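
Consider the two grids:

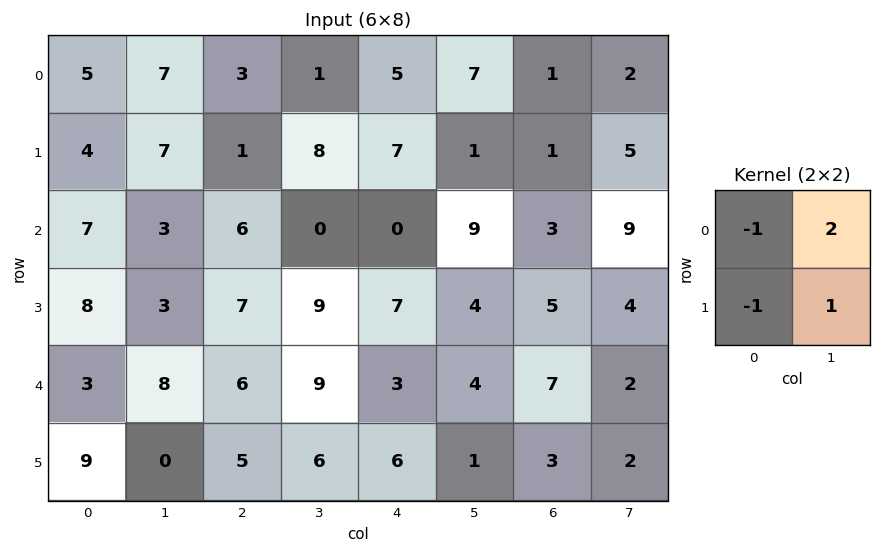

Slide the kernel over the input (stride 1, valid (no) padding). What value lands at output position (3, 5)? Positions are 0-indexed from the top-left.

9

The receptive field on the input at this output position is [4 5 / 4 7]. Elementwise product with the kernel and sum: 4·-1 + 5·2 + 4·-1 + 7·1.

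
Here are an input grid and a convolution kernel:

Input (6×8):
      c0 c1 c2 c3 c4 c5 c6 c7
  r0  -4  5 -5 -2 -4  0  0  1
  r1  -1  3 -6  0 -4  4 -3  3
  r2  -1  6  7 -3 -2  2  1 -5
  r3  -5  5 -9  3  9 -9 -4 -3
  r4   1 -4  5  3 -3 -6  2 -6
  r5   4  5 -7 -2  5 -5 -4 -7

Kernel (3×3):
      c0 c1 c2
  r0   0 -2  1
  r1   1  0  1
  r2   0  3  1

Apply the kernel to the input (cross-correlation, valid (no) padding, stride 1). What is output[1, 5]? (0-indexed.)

-9

The receptive field on the input at this output position is [4 -3 3 / 2 1 -5 / -9 -4 -3]. Elementwise product with the kernel and sum: -3·-2 + 3·1 + 2·1 + -5·1 + -4·3 + -3·1.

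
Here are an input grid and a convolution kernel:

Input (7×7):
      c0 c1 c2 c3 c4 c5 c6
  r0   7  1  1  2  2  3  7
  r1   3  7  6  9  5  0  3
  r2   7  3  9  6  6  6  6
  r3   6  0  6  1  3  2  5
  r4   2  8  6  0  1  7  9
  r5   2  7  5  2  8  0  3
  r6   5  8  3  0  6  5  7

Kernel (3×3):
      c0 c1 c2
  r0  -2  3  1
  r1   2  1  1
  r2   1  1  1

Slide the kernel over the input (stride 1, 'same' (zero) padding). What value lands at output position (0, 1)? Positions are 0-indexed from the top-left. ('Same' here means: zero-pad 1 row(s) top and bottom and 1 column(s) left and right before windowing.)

32

The receptive field on the zero-padded input at this output position is [0 0 0 / 7 1 1 / 3 7 6]. Elementwise product with the kernel and sum: 0·-2 + 0·3 + 0·1 + 7·2 + 1·1 + 1·1 + 3·1 + 7·1 + 6·1.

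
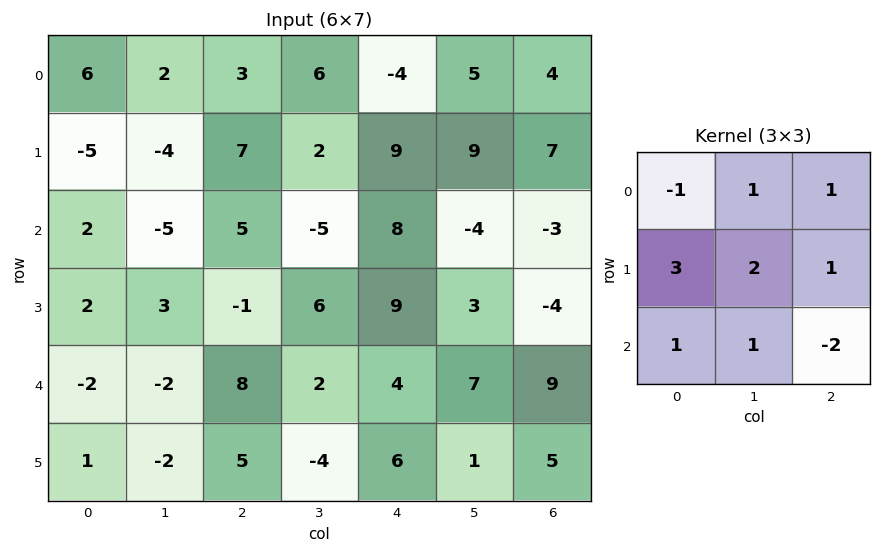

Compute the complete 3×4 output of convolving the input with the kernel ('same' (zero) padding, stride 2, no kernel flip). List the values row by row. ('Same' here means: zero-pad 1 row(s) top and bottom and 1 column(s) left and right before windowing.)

17 17 8 39
-14 -7 22 -21
4 25 27 38

Output[0,0]: The receptive field on the zero-padded input at this output position is [0 0 0 / 0 6 2 / 0 -5 -4]. Elementwise product with the kernel and sum: 0·-1 + 0·1 + 0·1 + 0·3 + 6·2 + 2·1 + 0·1 + -5·1 + -4·-2.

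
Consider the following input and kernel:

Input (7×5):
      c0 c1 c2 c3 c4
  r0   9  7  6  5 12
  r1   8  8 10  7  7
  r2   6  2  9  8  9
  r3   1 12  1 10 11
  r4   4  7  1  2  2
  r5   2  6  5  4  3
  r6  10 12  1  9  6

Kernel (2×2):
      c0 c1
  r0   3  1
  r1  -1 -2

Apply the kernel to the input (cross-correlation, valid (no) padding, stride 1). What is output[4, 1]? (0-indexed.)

The receptive field on the input at this output position is [7 1 / 6 5]. Elementwise product with the kernel and sum: 7·3 + 1·1 + 6·-1 + 5·-2.

6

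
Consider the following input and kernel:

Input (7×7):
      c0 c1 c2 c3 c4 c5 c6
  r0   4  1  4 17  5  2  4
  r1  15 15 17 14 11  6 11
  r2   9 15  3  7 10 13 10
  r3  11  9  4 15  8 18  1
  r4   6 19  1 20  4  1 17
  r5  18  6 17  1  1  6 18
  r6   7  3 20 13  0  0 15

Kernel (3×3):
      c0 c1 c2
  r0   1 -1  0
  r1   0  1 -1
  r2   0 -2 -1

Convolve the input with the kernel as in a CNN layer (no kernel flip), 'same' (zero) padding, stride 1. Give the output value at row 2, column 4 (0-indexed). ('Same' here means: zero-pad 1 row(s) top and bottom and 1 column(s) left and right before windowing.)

-34

The receptive field on the zero-padded input at this output position is [14 11 6 / 7 10 13 / 15 8 18]. Elementwise product with the kernel and sum: 14·1 + 11·-1 + 10·1 + 13·-1 + 8·-2 + 18·-1.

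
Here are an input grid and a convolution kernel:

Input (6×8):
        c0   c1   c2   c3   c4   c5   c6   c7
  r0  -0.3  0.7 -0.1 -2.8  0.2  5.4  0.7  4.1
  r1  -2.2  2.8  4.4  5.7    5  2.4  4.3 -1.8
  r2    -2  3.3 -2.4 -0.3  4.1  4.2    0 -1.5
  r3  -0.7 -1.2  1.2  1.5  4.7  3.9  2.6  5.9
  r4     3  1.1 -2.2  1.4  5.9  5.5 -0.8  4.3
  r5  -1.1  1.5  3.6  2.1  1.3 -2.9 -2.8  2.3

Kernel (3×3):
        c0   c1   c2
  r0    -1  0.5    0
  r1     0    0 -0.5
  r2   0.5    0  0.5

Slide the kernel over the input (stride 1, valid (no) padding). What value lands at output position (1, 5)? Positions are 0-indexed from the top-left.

5.4

The receptive field on the input at this output position is [2.4 4.3 -1.8 / 4.2 0 -1.5 / 3.9 2.6 5.9]. Elementwise product with the kernel and sum: 2.4·-1 + 4.3·0.5 + -1.5·-0.5 + 3.9·0.5 + 5.9·0.5.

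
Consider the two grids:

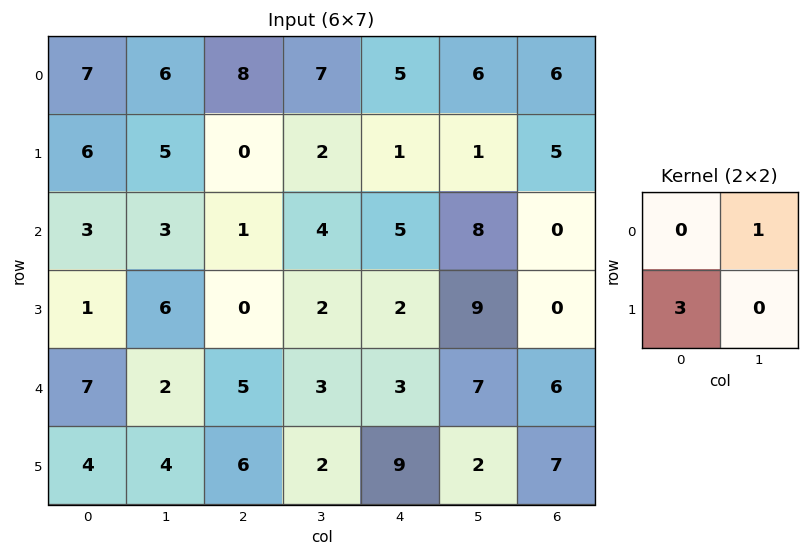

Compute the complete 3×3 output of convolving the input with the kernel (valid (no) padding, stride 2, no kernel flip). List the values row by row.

Output[0,0]: The receptive field on the input at this output position is [7 6 / 6 5]. Elementwise product with the kernel and sum: 6·1 + 6·3.

24 7 9
6 4 14
14 21 34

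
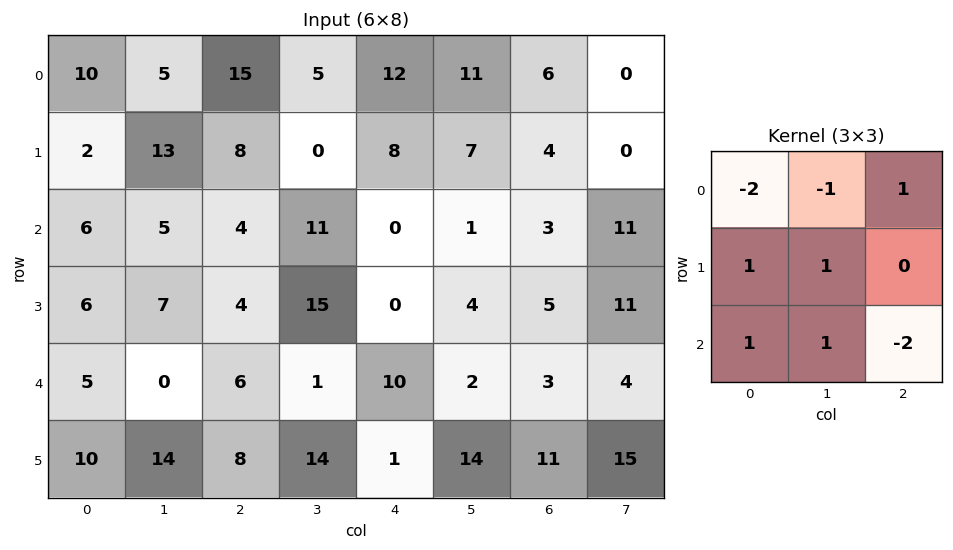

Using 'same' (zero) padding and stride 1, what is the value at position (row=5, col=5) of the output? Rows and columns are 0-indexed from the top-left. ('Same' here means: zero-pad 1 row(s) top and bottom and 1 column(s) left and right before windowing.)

-4

The receptive field on the zero-padded input at this output position is [10 2 3 / 1 14 11 / 0 0 0]. Elementwise product with the kernel and sum: 10·-2 + 2·-1 + 3·1 + 1·1 + 14·1 + 0·1 + 0·1 + 0·-2.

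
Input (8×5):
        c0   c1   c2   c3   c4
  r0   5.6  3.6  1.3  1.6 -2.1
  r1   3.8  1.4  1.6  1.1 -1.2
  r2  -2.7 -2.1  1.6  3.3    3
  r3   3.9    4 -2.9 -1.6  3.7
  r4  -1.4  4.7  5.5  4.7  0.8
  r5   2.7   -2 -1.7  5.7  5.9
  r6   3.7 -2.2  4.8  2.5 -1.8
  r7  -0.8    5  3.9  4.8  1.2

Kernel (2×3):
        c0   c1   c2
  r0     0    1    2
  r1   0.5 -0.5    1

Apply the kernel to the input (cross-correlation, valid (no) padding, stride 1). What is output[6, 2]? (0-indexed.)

The receptive field on the input at this output position is [4.8 2.5 -1.8 / 3.9 4.8 1.2]. Elementwise product with the kernel and sum: 2.5·1 + -1.8·2 + 3.9·0.5 + 4.8·-0.5 + 1.2·1.

-0.35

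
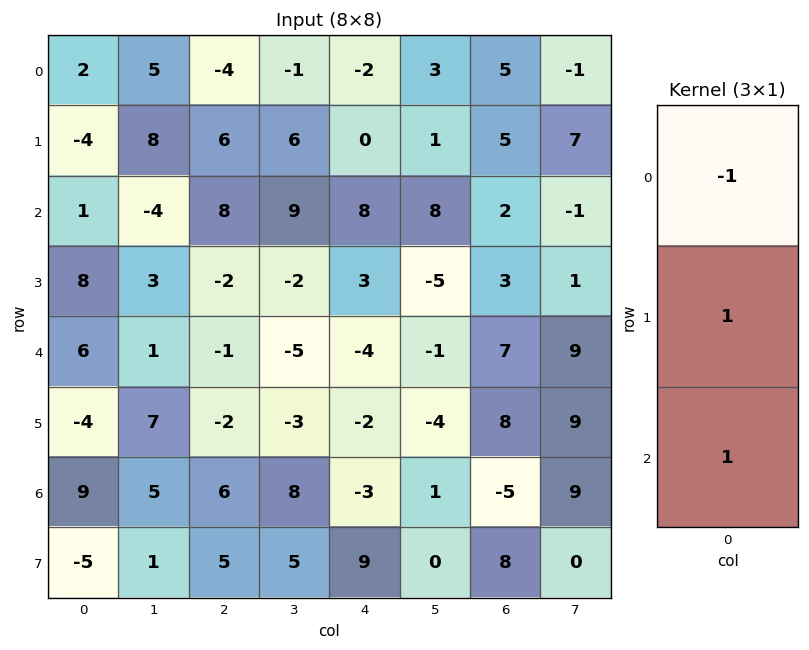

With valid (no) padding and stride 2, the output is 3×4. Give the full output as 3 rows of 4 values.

-5 18 10 2
13 -11 -9 8
-1 5 -1 -4

Output[0,0]: The receptive field on the input at this output position is [2 / -4 / 1]. Elementwise product with the kernel and sum: 2·-1 + -4·1 + 1·1.
Output[0,1]: The receptive field on the input at this output position is [-4 / 6 / 8]. Elementwise product with the kernel and sum: -4·-1 + 6·1 + 8·1.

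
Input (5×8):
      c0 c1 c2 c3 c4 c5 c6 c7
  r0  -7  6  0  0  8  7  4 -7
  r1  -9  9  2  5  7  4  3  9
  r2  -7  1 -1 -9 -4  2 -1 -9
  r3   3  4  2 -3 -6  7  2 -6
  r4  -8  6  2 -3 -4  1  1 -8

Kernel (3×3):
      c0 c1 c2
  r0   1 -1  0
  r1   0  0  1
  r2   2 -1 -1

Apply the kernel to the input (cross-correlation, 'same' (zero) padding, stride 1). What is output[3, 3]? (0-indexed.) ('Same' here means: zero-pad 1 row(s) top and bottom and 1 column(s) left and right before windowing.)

13

The receptive field on the zero-padded input at this output position is [-1 -9 -4 / 2 -3 -6 / 2 -3 -4]. Elementwise product with the kernel and sum: -1·1 + -9·-1 + -6·1 + 2·2 + -3·-1 + -4·-1.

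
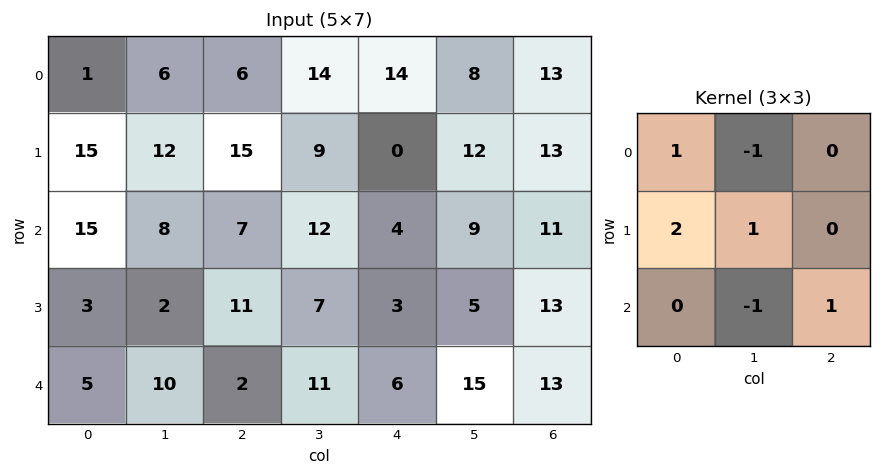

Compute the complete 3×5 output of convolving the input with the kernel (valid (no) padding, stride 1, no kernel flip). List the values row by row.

36 44 23 23 20
50 16 28 39 13
7 25 19 34 4

Output[0,0]: The receptive field on the input at this output position is [1 6 6 / 15 12 15 / 15 8 7]. Elementwise product with the kernel and sum: 1·1 + 6·-1 + 15·2 + 12·1 + 8·-1 + 7·1.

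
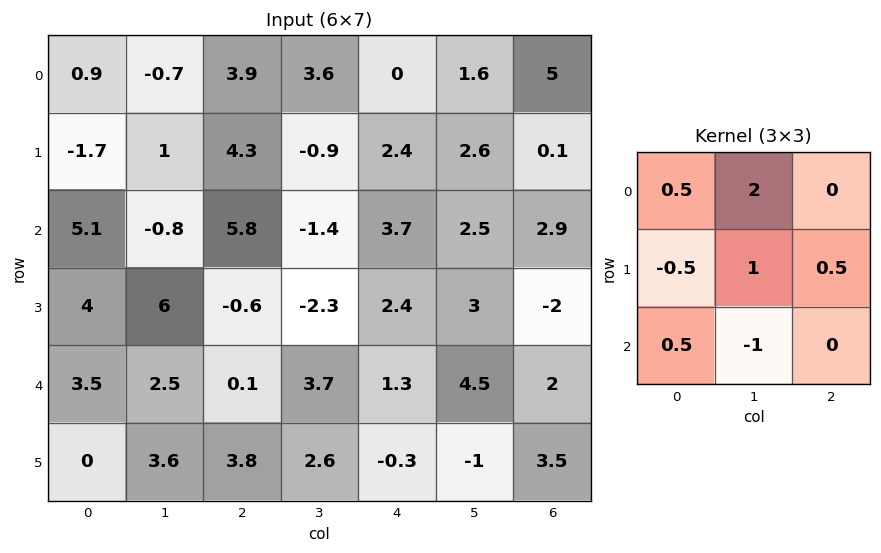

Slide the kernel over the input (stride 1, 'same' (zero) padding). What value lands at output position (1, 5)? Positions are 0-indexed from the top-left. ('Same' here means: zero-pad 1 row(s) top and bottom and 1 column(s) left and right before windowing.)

4

The receptive field on the zero-padded input at this output position is [0 1.6 5 / 2.4 2.6 0.1 / 3.7 2.5 2.9]. Elementwise product with the kernel and sum: 0·0.5 + 1.6·2 + 2.4·-0.5 + 2.6·1 + 0.1·0.5 + 3.7·0.5 + 2.5·-1.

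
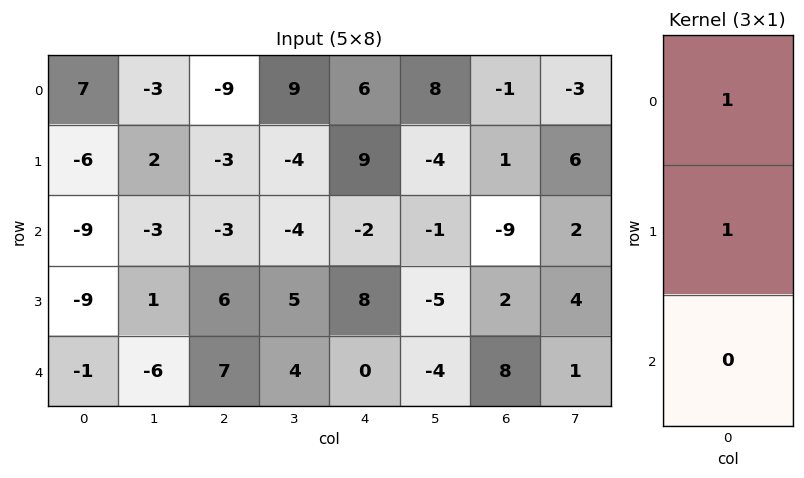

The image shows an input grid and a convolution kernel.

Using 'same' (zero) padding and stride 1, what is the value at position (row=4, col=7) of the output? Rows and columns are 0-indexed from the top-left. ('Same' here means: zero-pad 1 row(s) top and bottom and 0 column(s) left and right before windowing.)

The receptive field on the zero-padded input at this output position is [4 / 1 / 0]. Elementwise product with the kernel and sum: 4·1 + 1·1.

5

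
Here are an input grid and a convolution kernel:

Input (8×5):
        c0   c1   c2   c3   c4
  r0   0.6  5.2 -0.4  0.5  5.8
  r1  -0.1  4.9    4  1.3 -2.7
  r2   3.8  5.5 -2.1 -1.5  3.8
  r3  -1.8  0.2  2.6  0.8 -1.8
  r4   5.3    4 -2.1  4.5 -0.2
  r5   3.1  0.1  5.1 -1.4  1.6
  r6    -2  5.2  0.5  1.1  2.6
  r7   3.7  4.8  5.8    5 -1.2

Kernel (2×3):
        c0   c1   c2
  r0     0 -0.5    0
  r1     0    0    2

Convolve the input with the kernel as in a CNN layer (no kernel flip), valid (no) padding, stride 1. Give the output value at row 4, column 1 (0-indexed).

The receptive field on the input at this output position is [4 -2.1 4.5 / 0.1 5.1 -1.4]. Elementwise product with the kernel and sum: -2.1·-0.5 + -1.4·2.

-1.75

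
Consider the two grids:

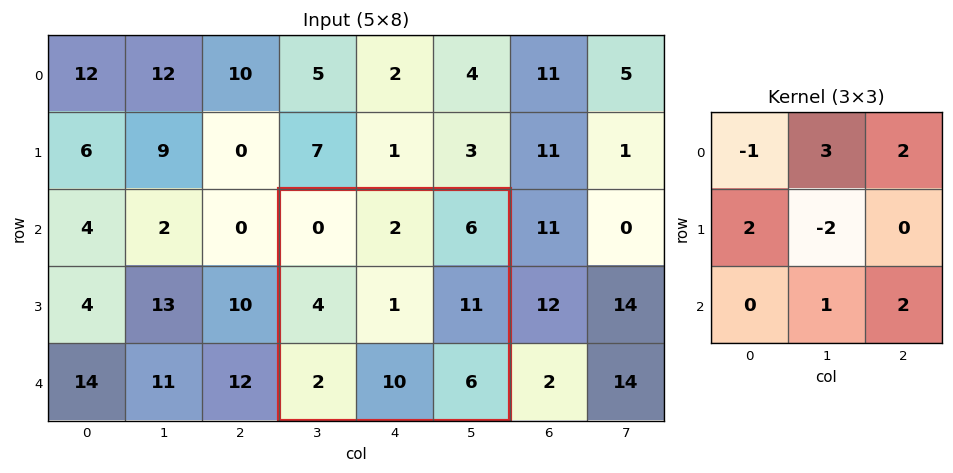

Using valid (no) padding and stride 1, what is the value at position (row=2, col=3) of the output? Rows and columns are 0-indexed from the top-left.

The receptive field on the input at this output position is [0 2 6 / 4 1 11 / 2 10 6]. Elementwise product with the kernel and sum: 0·-1 + 2·3 + 6·2 + 4·2 + 1·-2 + 10·1 + 6·2.

46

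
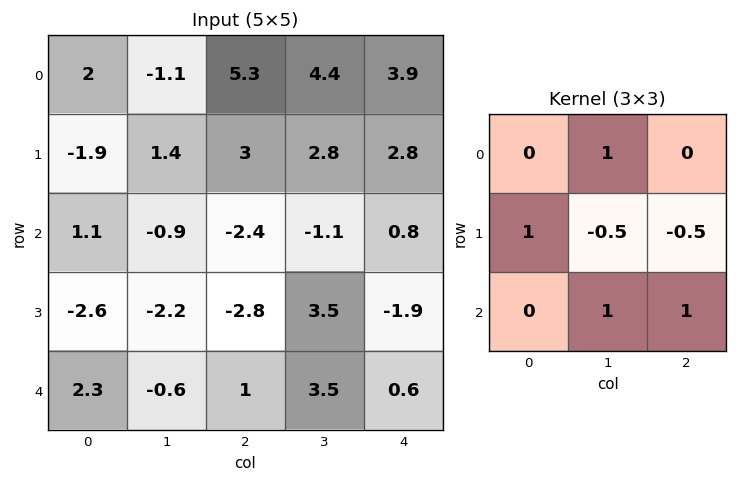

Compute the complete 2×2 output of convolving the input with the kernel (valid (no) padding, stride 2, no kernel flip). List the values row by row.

Output[0,0]: The receptive field on the input at this output position is [2 -1.1 5.3 / -1.9 1.4 3 / 1.1 -0.9 -2.4]. Elementwise product with the kernel and sum: -1.1·1 + -1.9·1 + 1.4·-0.5 + 3·-0.5 + -0.9·1 + -2.4·1.

-8.5 4.3
-0.6 -0.6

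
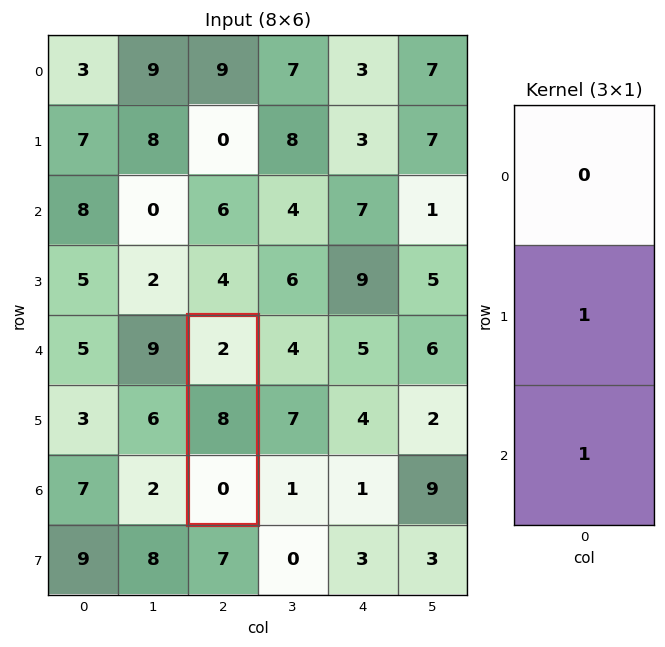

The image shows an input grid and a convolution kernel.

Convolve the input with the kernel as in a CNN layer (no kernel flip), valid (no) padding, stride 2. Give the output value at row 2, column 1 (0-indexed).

The receptive field on the input at this output position is [2 / 8 / 0]. Elementwise product with the kernel and sum: 8·1 + 0·1.

8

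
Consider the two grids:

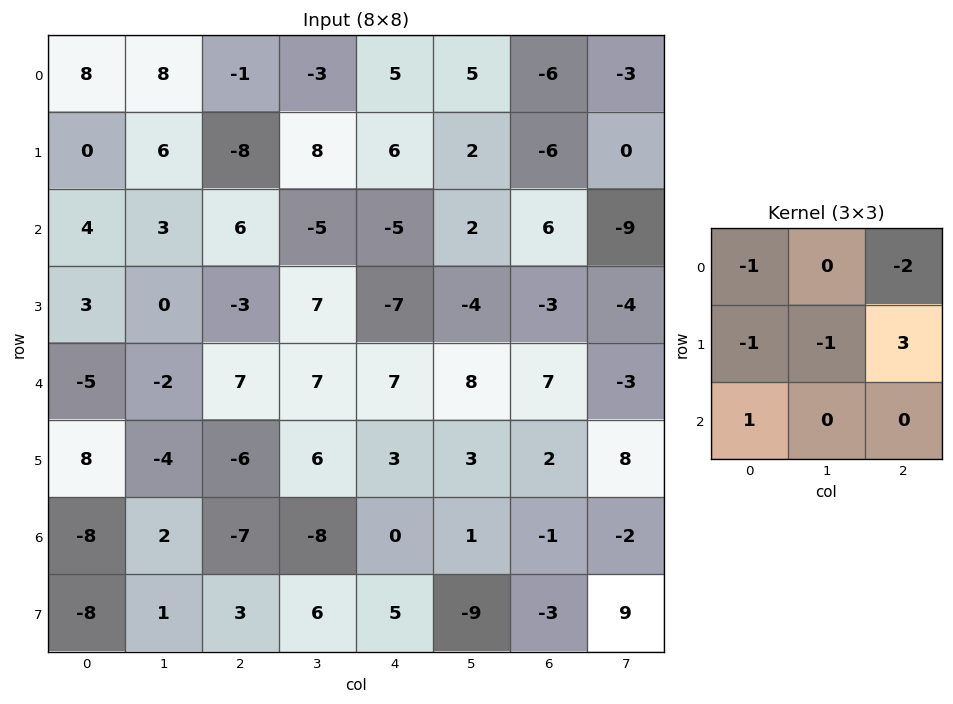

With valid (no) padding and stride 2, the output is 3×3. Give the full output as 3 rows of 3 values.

-32 15 -24
-33 -14 2
-39 -19 -21

Output[0,0]: The receptive field on the input at this output position is [8 8 -1 / 0 6 -8 / 4 3 6]. Elementwise product with the kernel and sum: 8·-1 + -1·-2 + 0·-1 + 6·-1 + -8·3 + 4·1.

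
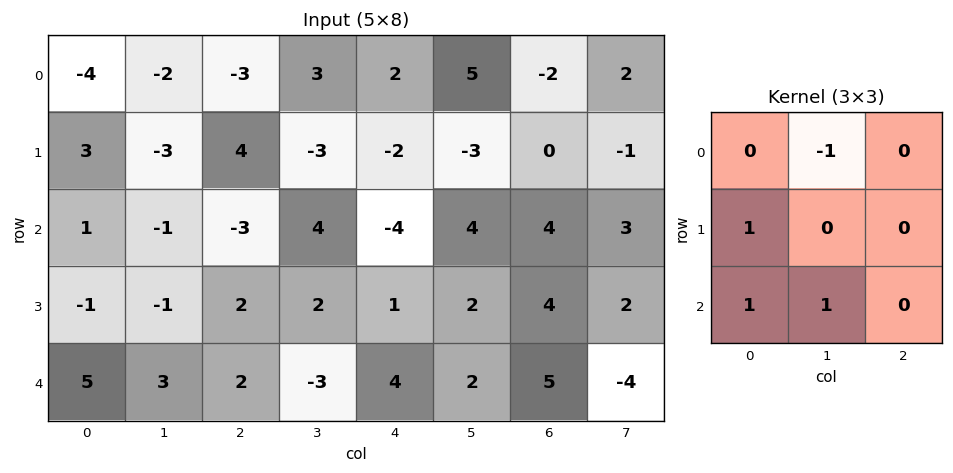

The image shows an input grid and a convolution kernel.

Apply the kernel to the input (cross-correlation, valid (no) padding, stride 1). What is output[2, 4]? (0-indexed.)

3

The receptive field on the input at this output position is [-4 4 4 / 1 2 4 / 4 2 5]. Elementwise product with the kernel and sum: 4·-1 + 1·1 + 4·1 + 2·1.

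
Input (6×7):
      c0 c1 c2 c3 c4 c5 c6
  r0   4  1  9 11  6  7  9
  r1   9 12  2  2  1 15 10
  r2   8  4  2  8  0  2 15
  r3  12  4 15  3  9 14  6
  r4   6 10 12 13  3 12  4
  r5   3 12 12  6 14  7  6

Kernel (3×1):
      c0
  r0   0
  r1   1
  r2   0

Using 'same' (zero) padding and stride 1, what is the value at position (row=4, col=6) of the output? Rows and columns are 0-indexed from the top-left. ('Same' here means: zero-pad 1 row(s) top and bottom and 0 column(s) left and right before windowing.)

4

The receptive field on the zero-padded input at this output position is [6 / 4 / 6]. Elementwise product with the kernel and sum: 4·1.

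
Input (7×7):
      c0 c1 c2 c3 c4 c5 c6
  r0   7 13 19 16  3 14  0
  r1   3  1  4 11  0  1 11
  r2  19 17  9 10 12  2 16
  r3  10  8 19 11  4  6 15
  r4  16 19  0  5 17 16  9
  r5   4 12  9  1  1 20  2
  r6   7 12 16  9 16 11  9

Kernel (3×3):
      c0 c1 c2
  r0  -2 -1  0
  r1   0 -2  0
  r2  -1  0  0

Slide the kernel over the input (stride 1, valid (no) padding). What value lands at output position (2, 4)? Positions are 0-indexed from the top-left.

-55

The receptive field on the input at this output position is [12 2 16 / 4 6 15 / 17 16 9]. Elementwise product with the kernel and sum: 12·-2 + 2·-1 + 6·-2 + 17·-1.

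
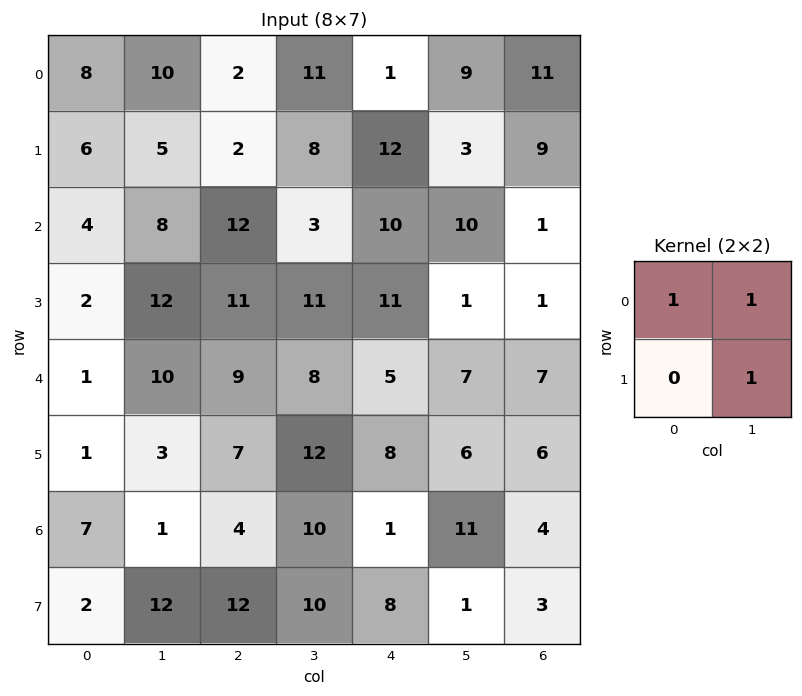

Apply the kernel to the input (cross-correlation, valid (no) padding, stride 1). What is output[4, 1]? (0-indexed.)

26

The receptive field on the input at this output position is [10 9 / 3 7]. Elementwise product with the kernel and sum: 10·1 + 9·1 + 7·1.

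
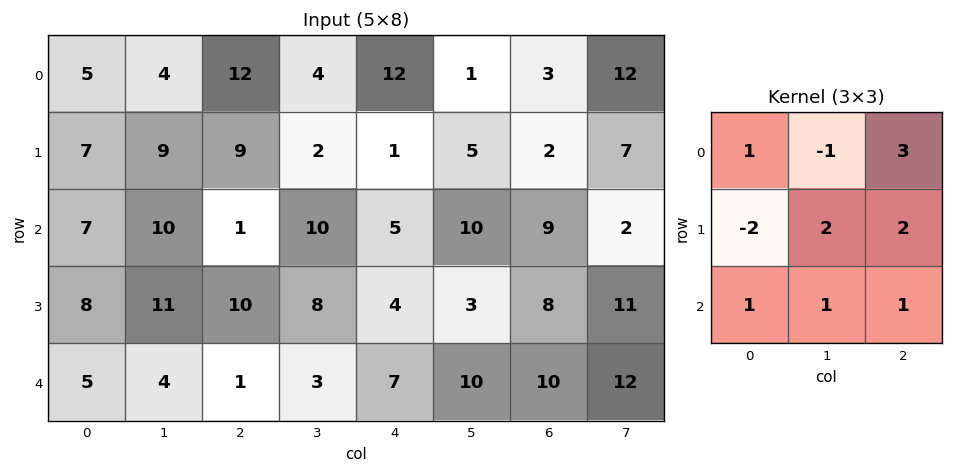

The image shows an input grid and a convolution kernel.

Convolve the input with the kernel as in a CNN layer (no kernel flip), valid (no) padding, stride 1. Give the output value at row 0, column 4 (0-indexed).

The receptive field on the input at this output position is [12 1 3 / 1 5 2 / 5 10 9]. Elementwise product with the kernel and sum: 12·1 + 1·-1 + 3·3 + 1·-2 + 5·2 + 2·2 + 5·1 + 10·1 + 9·1.

56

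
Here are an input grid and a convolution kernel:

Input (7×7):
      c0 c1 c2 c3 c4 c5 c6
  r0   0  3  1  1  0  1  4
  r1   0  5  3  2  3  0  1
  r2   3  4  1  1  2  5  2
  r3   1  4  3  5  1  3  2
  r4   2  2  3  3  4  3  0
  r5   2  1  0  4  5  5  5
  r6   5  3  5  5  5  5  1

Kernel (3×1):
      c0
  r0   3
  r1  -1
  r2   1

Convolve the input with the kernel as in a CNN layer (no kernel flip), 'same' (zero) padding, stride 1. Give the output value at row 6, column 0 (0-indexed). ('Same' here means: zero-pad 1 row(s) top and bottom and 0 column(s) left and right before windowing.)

The receptive field on the zero-padded input at this output position is [2 / 5 / 0]. Elementwise product with the kernel and sum: 2·3 + 5·-1 + 0·1.

1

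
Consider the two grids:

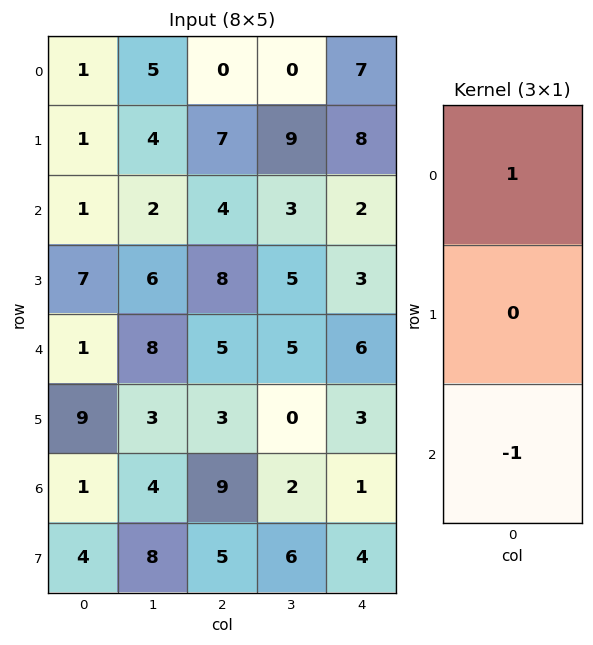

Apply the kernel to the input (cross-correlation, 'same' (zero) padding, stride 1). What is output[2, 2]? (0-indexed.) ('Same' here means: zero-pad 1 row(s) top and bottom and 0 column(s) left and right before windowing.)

-1

The receptive field on the zero-padded input at this output position is [7 / 4 / 8]. Elementwise product with the kernel and sum: 7·1 + 8·-1.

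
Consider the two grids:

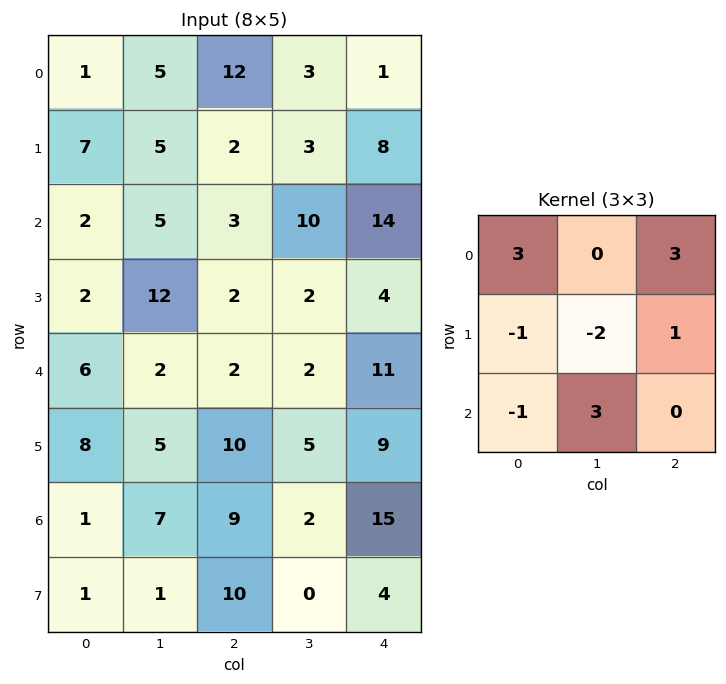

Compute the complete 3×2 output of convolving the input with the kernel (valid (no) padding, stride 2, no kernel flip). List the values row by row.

Output[0,0]: The receptive field on the input at this output position is [1 5 12 / 7 5 2 / 2 5 3]. Elementwise product with the kernel and sum: 1·3 + 12·3 + 7·-1 + 5·-2 + 2·1 + 2·-1 + 5·3.
Output[0,1]: The receptive field on the input at this output position is [12 3 1 / 2 3 8 / 3 10 14]. Elementwise product with the kernel and sum: 12·3 + 1·3 + 2·-1 + 3·-2 + 8·1 + 3·-1 + 10·3.

37 66
-9 53
36 25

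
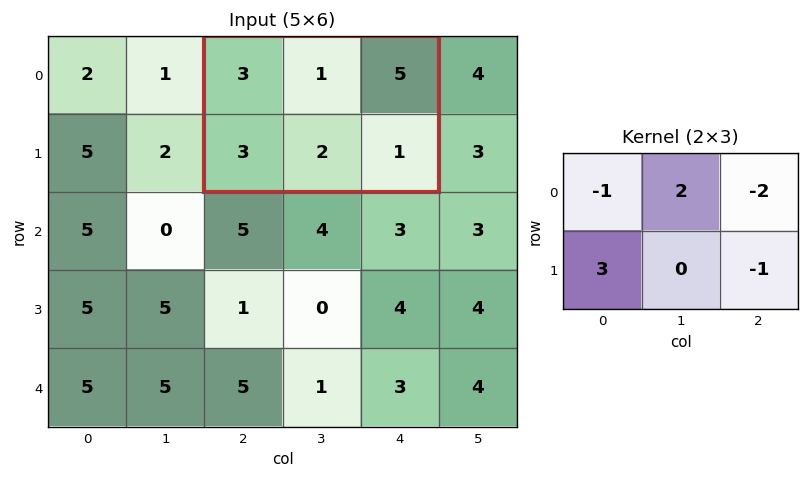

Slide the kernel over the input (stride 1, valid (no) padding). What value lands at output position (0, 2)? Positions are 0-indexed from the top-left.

-3

The receptive field on the input at this output position is [3 1 5 / 3 2 1]. Elementwise product with the kernel and sum: 3·-1 + 1·2 + 5·-2 + 3·3 + 1·-1.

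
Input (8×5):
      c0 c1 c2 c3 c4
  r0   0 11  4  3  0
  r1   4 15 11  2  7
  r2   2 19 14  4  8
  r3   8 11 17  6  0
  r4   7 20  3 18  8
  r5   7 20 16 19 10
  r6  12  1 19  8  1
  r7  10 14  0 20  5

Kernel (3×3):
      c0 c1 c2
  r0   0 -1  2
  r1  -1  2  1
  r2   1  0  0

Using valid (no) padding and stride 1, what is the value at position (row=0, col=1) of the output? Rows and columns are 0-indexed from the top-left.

The receptive field on the input at this output position is [11 4 3 / 15 11 2 / 19 14 4]. Elementwise product with the kernel and sum: 4·-1 + 3·2 + 15·-1 + 11·2 + 2·1 + 19·1.

30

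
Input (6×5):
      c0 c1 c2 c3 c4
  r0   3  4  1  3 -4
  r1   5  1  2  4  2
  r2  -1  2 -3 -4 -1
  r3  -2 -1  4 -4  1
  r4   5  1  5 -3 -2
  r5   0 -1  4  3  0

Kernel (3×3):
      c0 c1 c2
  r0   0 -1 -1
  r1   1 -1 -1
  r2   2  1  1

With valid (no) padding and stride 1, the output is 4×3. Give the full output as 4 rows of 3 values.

Output[0,0]: The receptive field on the input at this output position is [3 4 1 / 5 1 2 / -1 2 -3]. Elementwise product with the kernel and sum: 4·-1 + 1·-1 + 5·1 + 1·-1 + 2·-1 + -1·2 + 2·1 + -3·1.
Output[0,1]: The receptive field on the input at this output position is [4 1 3 / 1 2 4 / 2 -3 -4]. Elementwise product with the kernel and sum: 1·-1 + 3·-1 + 1·1 + 2·-1 + 4·-1 + 2·2 + -3·1 + -4·1.

-6 -12 -14
-4 1 1
12 10 17
-1 4 24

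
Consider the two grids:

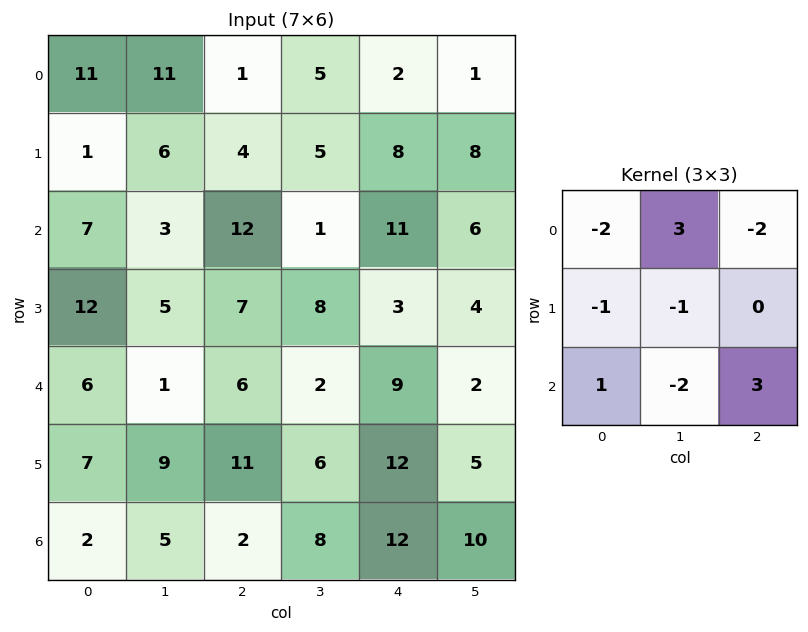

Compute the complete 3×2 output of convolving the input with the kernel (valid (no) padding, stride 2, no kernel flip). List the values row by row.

Output[0,0]: The receptive field on the input at this output position is [11 11 1 / 1 6 4 / 7 3 12]. Elementwise product with the kernel and sum: 11·-2 + 11·3 + 1·-2 + 1·-1 + 6·-1 + 7·1 + 3·-2 + 12·3.

39 43
-24 -29
-39 -19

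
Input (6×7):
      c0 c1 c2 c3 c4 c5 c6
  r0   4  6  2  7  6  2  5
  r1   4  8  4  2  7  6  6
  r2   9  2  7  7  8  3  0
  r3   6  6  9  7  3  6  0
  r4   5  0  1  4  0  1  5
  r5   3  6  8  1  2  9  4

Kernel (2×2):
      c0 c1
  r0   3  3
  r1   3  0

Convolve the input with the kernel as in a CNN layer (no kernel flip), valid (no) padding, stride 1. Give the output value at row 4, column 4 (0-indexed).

9

The receptive field on the input at this output position is [0 1 / 2 9]. Elementwise product with the kernel and sum: 0·3 + 1·3 + 2·3.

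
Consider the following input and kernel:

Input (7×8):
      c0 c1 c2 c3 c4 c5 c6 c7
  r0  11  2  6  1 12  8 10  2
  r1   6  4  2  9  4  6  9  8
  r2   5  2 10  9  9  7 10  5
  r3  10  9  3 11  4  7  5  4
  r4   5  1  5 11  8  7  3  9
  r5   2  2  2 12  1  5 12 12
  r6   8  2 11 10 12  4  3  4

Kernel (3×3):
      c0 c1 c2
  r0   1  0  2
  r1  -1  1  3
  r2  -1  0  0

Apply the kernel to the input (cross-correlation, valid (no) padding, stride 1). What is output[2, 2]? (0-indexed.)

43

The receptive field on the input at this output position is [10 9 9 / 3 11 4 / 5 11 8]. Elementwise product with the kernel and sum: 10·1 + 9·2 + 3·-1 + 11·1 + 4·3 + 5·-1.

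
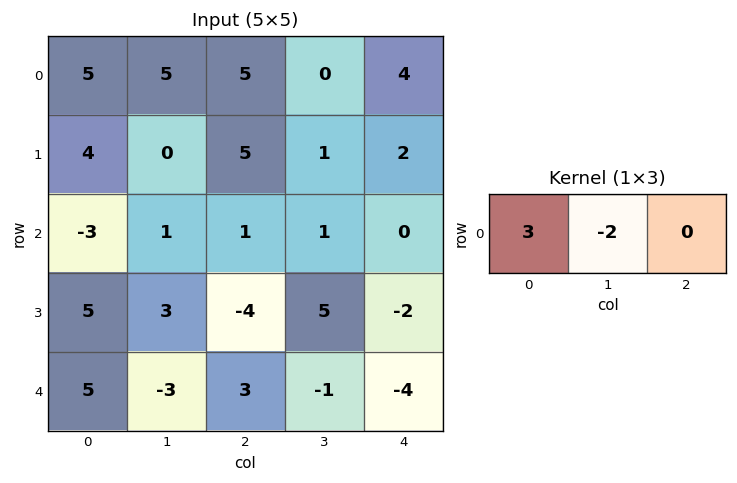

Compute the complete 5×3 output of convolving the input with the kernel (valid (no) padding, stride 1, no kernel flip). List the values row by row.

Output[0,0]: The receptive field on the input at this output position is [5 5 5]. Elementwise product with the kernel and sum: 5·3 + 5·-2.

5 5 15
12 -10 13
-11 1 1
9 17 -22
21 -15 11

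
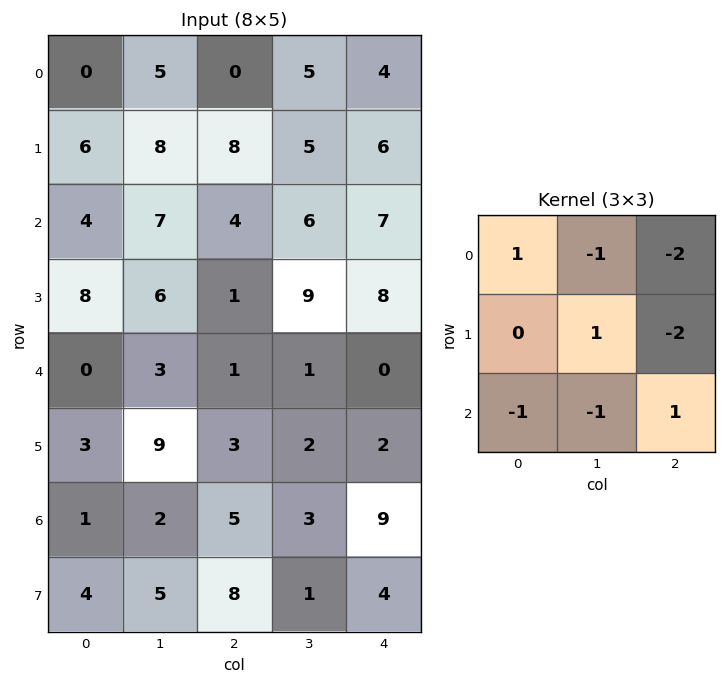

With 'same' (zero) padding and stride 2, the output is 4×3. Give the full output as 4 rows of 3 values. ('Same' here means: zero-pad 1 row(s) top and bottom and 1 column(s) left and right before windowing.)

Output[0,0]: The receptive field on the zero-padded input at this output position is [0 0 0 / 0 0 5 / 0 6 8]. Elementwise product with the kernel and sum: 0·1 + 0·-1 + 0·-2 + 0·1 + 5·-2 + 0·-1 + 6·-1 + 8·1.

-8 -21 -7
-34 -16 -11
-20 -24 -3
-23 -11 4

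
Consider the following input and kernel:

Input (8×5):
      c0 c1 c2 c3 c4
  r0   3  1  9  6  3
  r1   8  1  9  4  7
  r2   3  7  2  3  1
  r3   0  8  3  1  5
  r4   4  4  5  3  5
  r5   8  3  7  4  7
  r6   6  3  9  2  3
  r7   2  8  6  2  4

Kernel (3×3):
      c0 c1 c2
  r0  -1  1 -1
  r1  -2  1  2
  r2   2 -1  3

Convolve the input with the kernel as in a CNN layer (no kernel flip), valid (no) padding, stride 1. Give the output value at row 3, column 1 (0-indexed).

The receptive field on the input at this output position is [8 3 1 / 4 5 3 / 3 7 4]. Elementwise product with the kernel and sum: 8·-1 + 3·1 + 1·-1 + 4·-2 + 5·1 + 3·2 + 3·2 + 7·-1 + 4·3.

8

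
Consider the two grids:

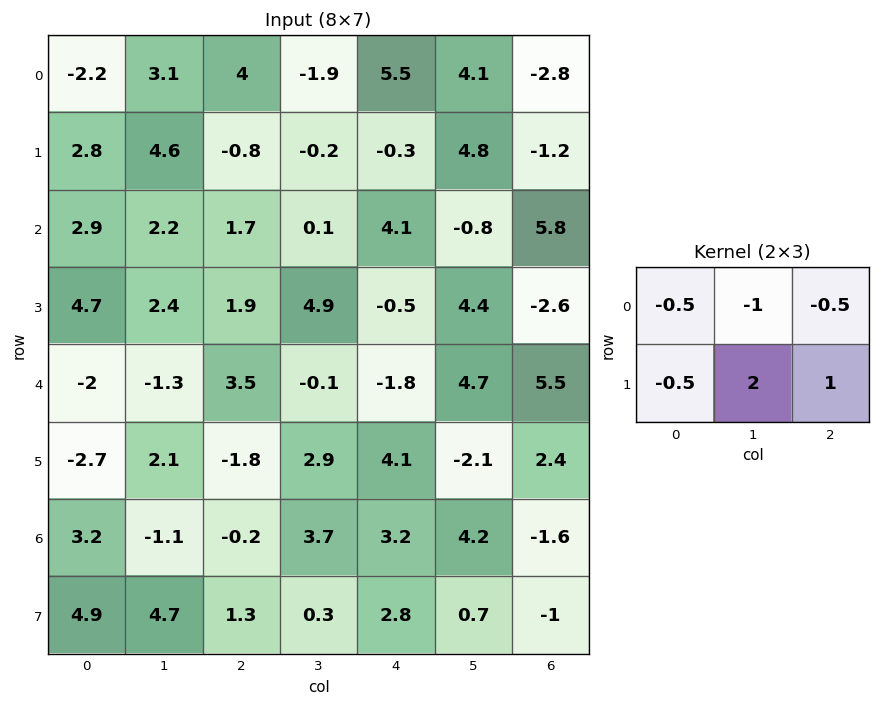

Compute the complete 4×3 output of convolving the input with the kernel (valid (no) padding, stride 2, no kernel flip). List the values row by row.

Output[0,0]: The receptive field on the input at this output position is [-2.2 3.1 4 / 2.8 4.6 -0.8]. Elementwise product with the kernel and sum: -2.2·-0.5 + 3.1·-1 + 4·-0.5 + 2.8·-0.5 + 4.6·2 + -0.8·1.

3 -3.15 3.1
-0.15 5.35 2.3
4.3 10.05 -10.4
7.85 -2.45 -6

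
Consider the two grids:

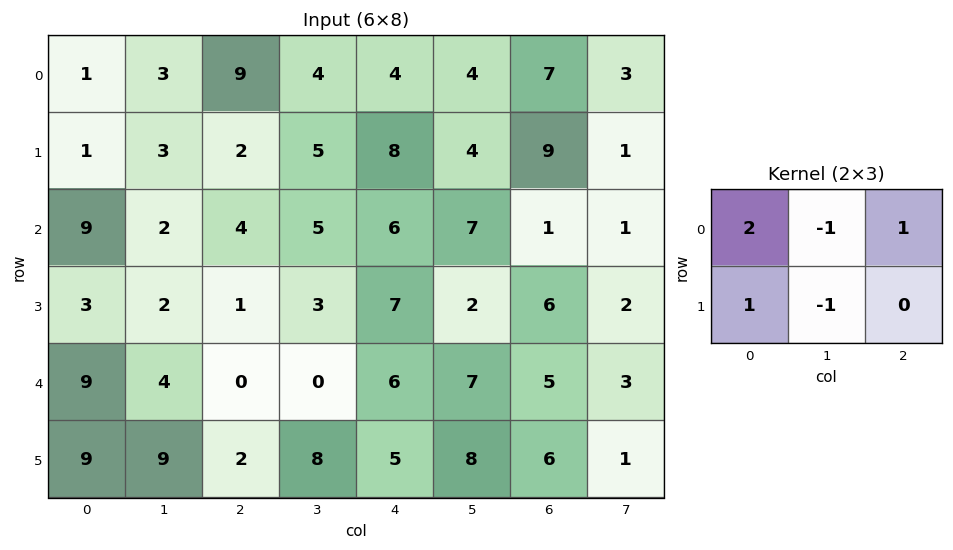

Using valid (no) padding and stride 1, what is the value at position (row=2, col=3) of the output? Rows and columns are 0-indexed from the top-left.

The receptive field on the input at this output position is [5 6 7 / 3 7 2]. Elementwise product with the kernel and sum: 5·2 + 6·-1 + 7·1 + 3·1 + 7·-1.

7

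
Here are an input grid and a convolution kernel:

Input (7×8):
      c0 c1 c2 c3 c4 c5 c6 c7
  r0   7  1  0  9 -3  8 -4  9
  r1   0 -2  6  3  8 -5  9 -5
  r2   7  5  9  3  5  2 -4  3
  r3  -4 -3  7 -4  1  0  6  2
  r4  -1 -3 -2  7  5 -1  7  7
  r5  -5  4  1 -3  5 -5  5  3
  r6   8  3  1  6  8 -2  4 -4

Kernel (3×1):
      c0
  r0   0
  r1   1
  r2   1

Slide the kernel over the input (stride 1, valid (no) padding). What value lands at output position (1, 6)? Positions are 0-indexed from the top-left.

2

The receptive field on the input at this output position is [9 / -4 / 6]. Elementwise product with the kernel and sum: -4·1 + 6·1.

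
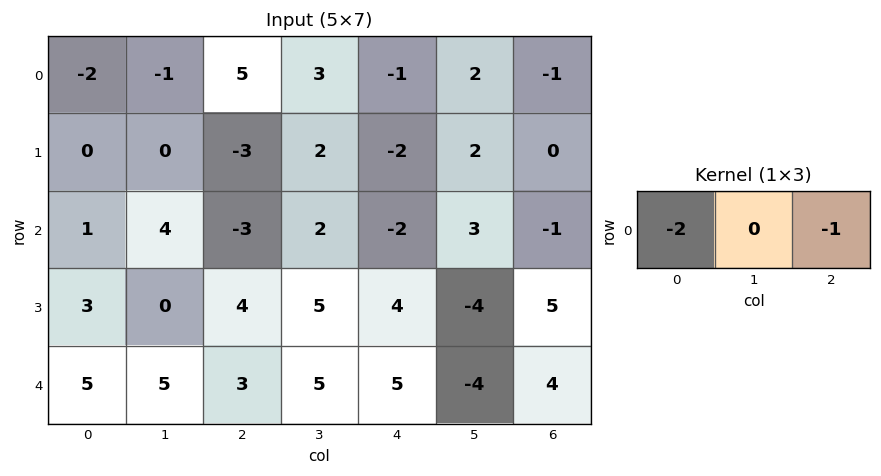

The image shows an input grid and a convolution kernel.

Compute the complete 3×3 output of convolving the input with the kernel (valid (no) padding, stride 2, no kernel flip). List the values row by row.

-1 -9 3
1 8 5
-13 -11 -14

Output[0,0]: The receptive field on the input at this output position is [-2 -1 5]. Elementwise product with the kernel and sum: -2·-2 + 5·-1.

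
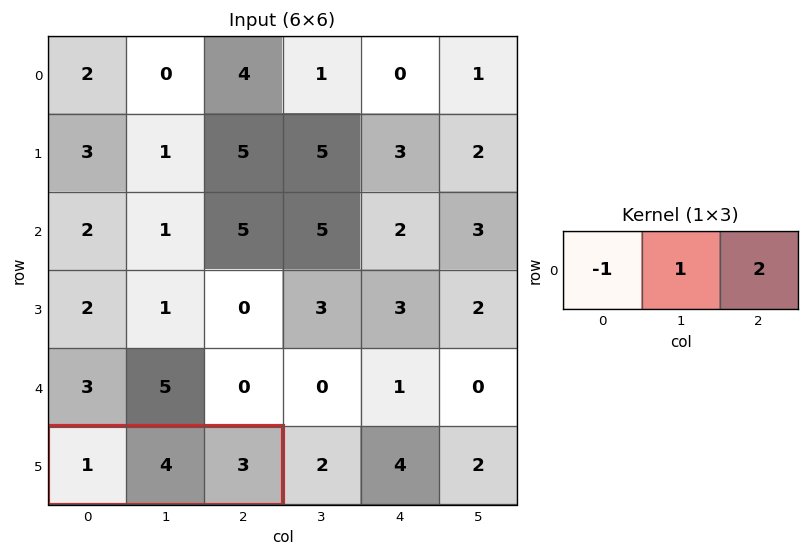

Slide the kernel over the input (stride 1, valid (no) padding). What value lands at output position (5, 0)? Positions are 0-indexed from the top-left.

9

The receptive field on the input at this output position is [1 4 3]. Elementwise product with the kernel and sum: 1·-1 + 4·1 + 3·2.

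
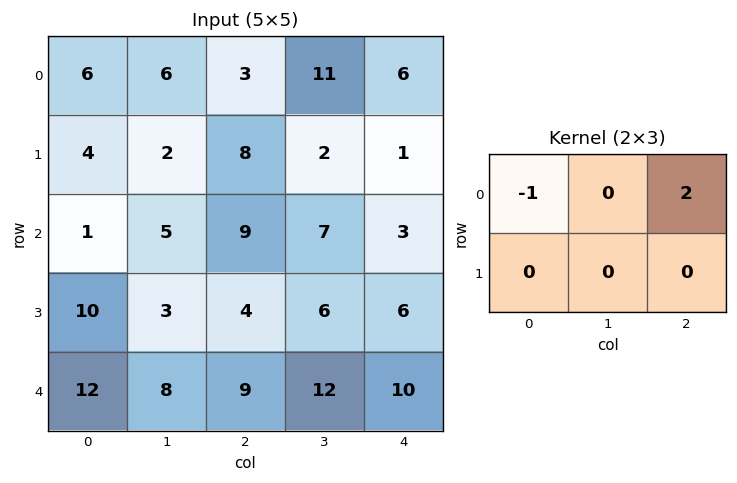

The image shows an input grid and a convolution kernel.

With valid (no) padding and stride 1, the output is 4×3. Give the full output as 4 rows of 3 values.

Output[0,0]: The receptive field on the input at this output position is [6 6 3 / 4 2 8]. Elementwise product with the kernel and sum: 6·-1 + 3·2.

0 16 9
12 2 -6
17 9 -3
-2 9 8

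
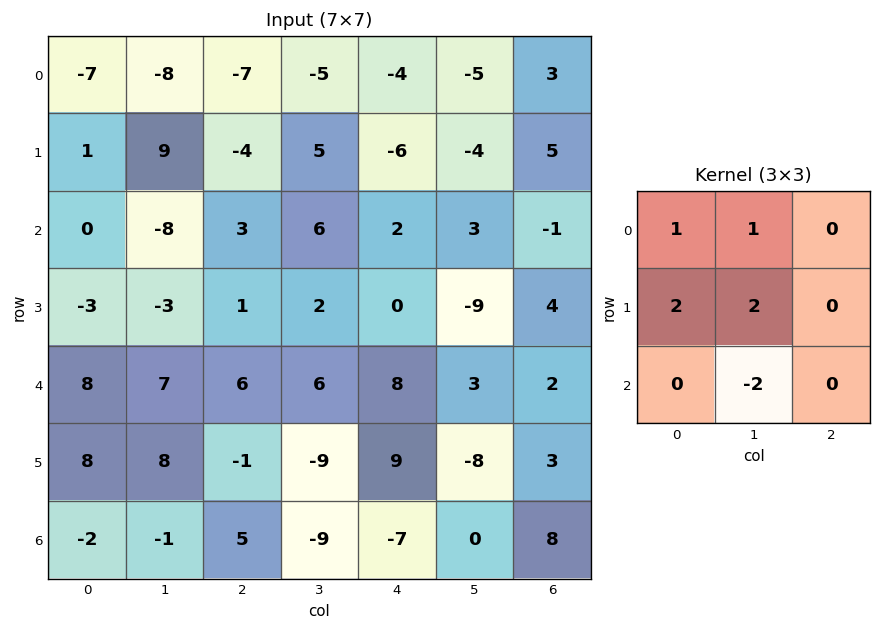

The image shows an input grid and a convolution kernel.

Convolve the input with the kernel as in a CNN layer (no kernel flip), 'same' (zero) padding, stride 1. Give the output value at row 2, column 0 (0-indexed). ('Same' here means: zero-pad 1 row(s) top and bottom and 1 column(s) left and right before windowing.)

7

The receptive field on the zero-padded input at this output position is [0 1 9 / 0 0 -8 / 0 -3 -3]. Elementwise product with the kernel and sum: 0·1 + 1·1 + 0·2 + 0·2 + -3·-2.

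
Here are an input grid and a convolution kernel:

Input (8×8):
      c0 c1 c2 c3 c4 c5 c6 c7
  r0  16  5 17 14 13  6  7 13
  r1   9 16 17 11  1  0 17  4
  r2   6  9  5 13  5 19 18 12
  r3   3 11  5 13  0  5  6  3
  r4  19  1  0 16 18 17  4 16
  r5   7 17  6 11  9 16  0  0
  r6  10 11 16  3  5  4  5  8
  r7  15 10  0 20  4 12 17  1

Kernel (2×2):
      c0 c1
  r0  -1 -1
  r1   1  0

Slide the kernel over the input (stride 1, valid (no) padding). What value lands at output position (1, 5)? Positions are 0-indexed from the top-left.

2

The receptive field on the input at this output position is [0 17 / 19 18]. Elementwise product with the kernel and sum: 0·-1 + 17·-1 + 19·1.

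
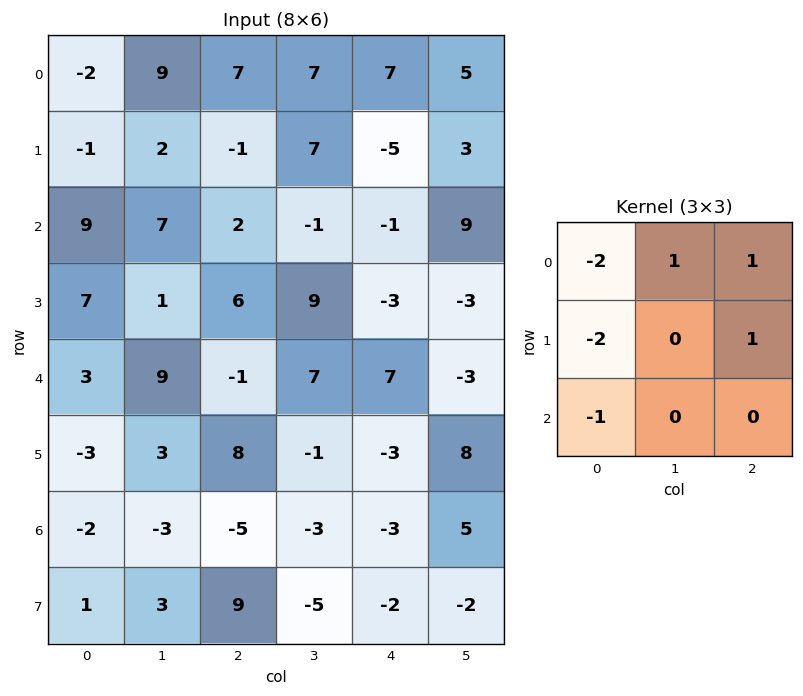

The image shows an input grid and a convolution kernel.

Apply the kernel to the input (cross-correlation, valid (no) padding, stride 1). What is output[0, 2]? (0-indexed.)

-5

The receptive field on the input at this output position is [7 7 7 / -1 7 -5 / 2 -1 -1]. Elementwise product with the kernel and sum: 7·-2 + 7·1 + 7·1 + -1·-2 + -5·1 + 2·-1.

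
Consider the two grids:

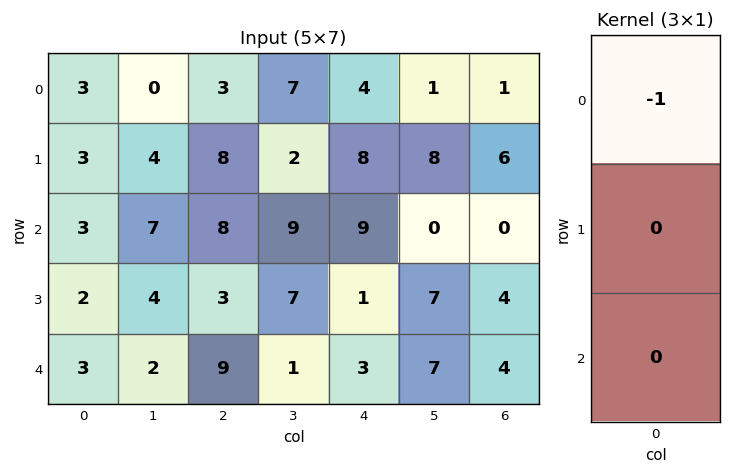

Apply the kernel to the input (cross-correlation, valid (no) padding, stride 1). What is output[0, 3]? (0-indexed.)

The receptive field on the input at this output position is [7 / 2 / 9]. Elementwise product with the kernel and sum: 7·-1.

-7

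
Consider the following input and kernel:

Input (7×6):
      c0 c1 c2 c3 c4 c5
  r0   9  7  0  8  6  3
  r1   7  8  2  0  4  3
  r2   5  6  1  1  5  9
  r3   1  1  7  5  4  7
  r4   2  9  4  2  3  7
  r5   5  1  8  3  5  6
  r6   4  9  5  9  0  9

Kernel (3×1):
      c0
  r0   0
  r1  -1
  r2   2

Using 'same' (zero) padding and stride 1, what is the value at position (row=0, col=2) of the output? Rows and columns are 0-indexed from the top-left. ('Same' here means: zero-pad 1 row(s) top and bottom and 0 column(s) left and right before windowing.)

The receptive field on the zero-padded input at this output position is [0 / 0 / 2]. Elementwise product with the kernel and sum: 0·-1 + 2·2.

4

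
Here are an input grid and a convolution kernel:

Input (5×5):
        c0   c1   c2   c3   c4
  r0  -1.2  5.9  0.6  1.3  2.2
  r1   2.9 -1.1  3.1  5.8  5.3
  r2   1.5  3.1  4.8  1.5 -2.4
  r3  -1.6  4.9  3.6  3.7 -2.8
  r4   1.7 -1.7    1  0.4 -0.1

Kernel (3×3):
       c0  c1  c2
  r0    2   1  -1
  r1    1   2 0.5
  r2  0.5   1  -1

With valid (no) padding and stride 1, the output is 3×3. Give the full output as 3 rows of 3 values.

4.2 23.95 23.95
12.2 10.9 21.6
9.45 23.2 24.1

Output[0,0]: The receptive field on the input at this output position is [-1.2 5.9 0.6 / 2.9 -1.1 3.1 / 1.5 3.1 4.8]. Elementwise product with the kernel and sum: -1.2·2 + 5.9·1 + 0.6·-1 + 2.9·1 + -1.1·2 + 3.1·0.5 + 1.5·0.5 + 3.1·1 + 4.8·-1.
Output[0,1]: The receptive field on the input at this output position is [5.9 0.6 1.3 / -1.1 3.1 5.8 / 3.1 4.8 1.5]. Elementwise product with the kernel and sum: 5.9·2 + 0.6·1 + 1.3·-1 + -1.1·1 + 3.1·2 + 5.8·0.5 + 3.1·0.5 + 4.8·1 + 1.5·-1.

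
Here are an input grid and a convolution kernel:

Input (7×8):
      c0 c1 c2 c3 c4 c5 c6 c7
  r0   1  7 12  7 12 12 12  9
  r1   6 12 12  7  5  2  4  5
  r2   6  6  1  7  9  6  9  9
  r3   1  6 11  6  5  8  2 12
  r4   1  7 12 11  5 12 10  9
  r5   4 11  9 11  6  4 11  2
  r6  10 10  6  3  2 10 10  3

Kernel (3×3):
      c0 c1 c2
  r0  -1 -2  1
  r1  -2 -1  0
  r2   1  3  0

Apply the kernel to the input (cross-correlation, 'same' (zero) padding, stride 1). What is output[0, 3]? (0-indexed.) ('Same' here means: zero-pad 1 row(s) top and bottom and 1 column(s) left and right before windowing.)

The receptive field on the zero-padded input at this output position is [0 0 0 / 12 7 12 / 12 7 5]. Elementwise product with the kernel and sum: 0·-1 + 0·-2 + 0·1 + 12·-2 + 7·-1 + 12·1 + 7·3.

2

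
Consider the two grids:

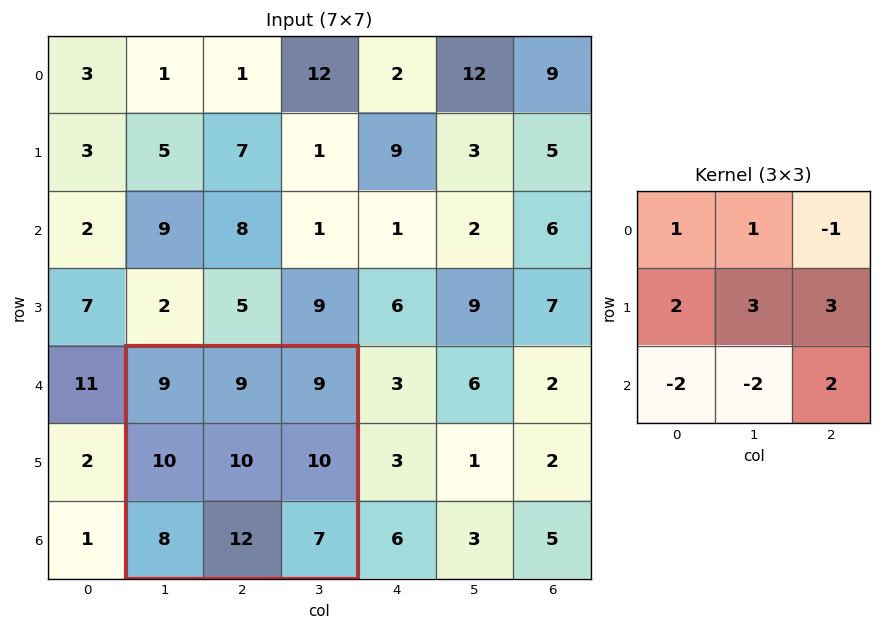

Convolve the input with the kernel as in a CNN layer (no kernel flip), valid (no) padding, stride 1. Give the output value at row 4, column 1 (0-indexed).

The receptive field on the input at this output position is [9 9 9 / 10 10 10 / 8 12 7]. Elementwise product with the kernel and sum: 9·1 + 9·1 + 9·-1 + 10·2 + 10·3 + 10·3 + 8·-2 + 12·-2 + 7·2.

63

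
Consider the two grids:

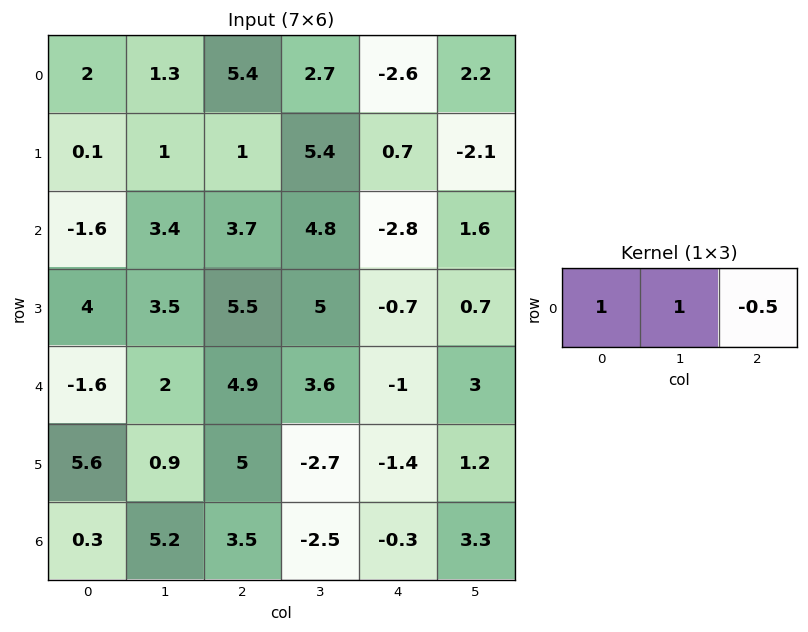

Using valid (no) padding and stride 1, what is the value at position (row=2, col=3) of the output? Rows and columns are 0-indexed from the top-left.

1.2

The receptive field on the input at this output position is [4.8 -2.8 1.6]. Elementwise product with the kernel and sum: 4.8·1 + -2.8·1 + 1.6·-0.5.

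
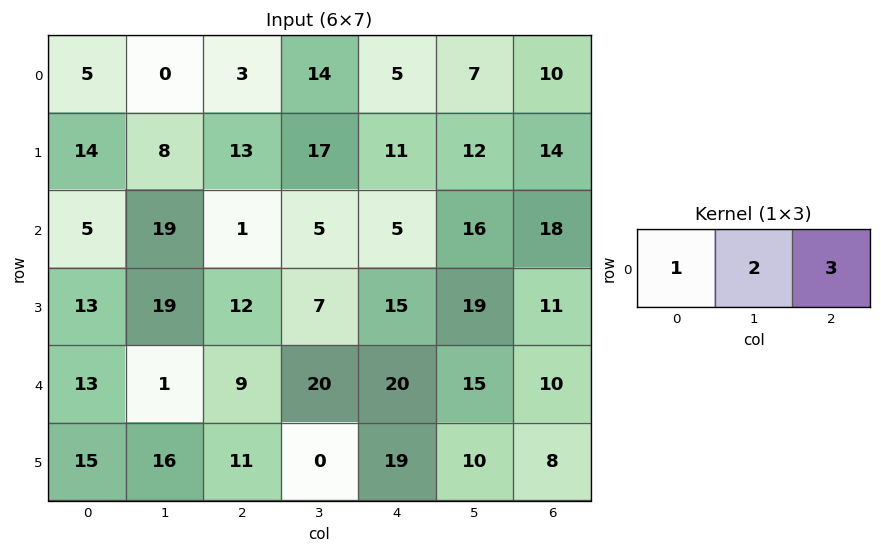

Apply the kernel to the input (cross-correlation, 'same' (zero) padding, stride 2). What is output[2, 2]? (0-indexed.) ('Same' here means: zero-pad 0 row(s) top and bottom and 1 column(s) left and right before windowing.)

The receptive field on the zero-padded input at this output position is [20 20 15]. Elementwise product with the kernel and sum: 20·1 + 20·2 + 15·3.

105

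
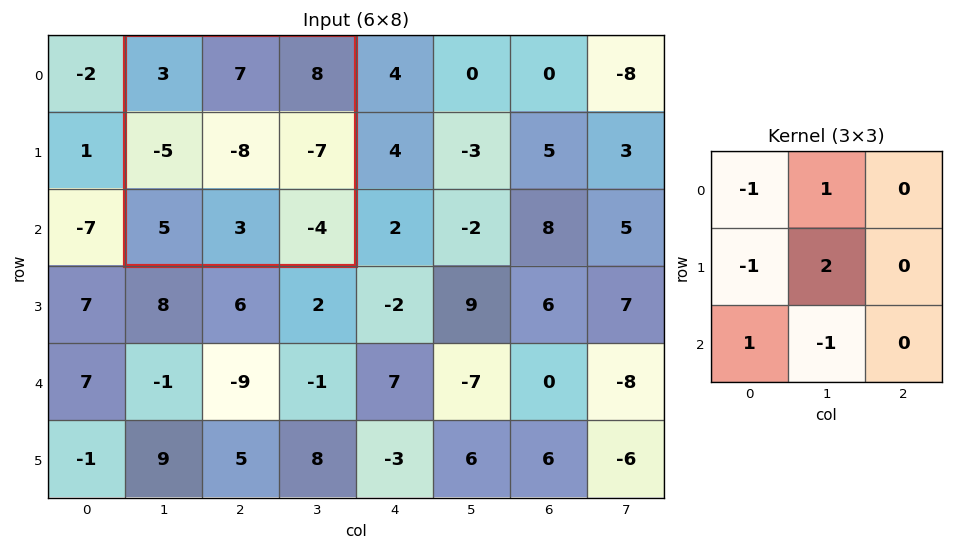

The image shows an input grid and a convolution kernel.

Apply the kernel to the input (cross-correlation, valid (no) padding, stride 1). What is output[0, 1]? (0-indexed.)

The receptive field on the input at this output position is [3 7 8 / -5 -8 -7 / 5 3 -4]. Elementwise product with the kernel and sum: 3·-1 + 7·1 + -5·-1 + -8·2 + 5·1 + 3·-1.

-5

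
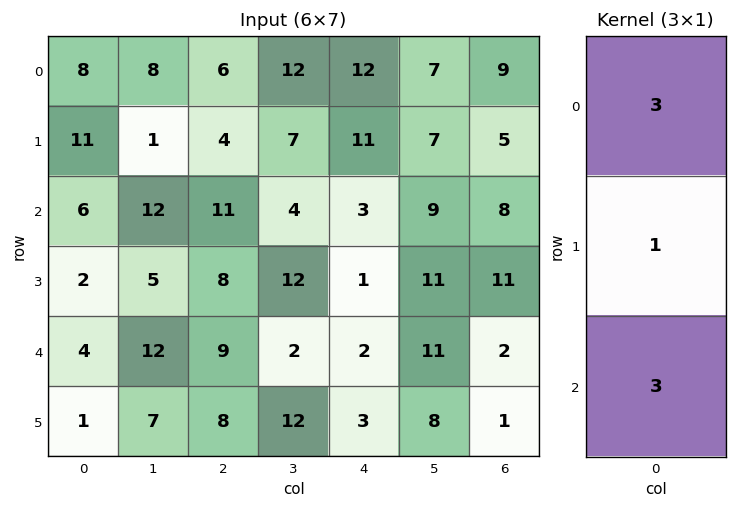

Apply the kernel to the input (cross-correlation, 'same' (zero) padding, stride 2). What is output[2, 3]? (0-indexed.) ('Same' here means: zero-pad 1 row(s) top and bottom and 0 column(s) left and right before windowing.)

The receptive field on the zero-padded input at this output position is [11 / 2 / 1]. Elementwise product with the kernel and sum: 11·3 + 2·1 + 1·3.

38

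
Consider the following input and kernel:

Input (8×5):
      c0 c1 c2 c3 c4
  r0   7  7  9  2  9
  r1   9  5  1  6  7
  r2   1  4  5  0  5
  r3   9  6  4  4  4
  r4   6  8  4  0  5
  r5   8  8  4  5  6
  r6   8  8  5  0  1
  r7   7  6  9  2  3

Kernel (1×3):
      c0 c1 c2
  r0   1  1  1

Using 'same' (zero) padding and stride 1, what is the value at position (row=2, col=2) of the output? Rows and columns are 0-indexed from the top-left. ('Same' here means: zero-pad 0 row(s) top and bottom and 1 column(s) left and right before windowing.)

The receptive field on the zero-padded input at this output position is [4 5 0]. Elementwise product with the kernel and sum: 4·1 + 5·1 + 0·1.

9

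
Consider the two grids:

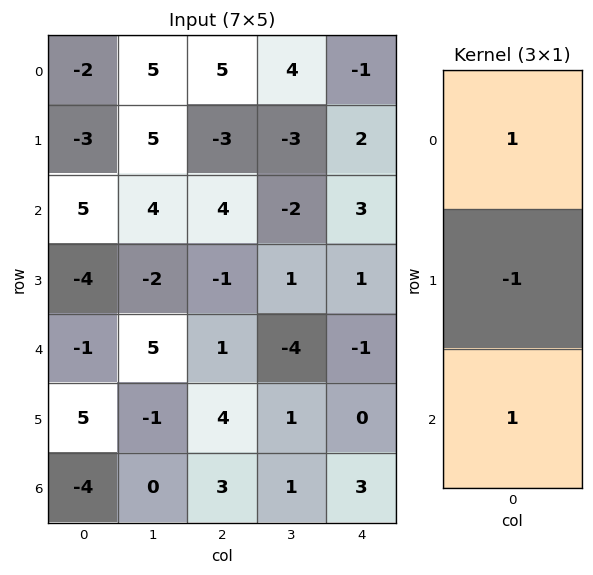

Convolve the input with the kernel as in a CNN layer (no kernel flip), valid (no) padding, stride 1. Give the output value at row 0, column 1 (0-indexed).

4

The receptive field on the input at this output position is [5 / 5 / 4]. Elementwise product with the kernel and sum: 5·1 + 5·-1 + 4·1.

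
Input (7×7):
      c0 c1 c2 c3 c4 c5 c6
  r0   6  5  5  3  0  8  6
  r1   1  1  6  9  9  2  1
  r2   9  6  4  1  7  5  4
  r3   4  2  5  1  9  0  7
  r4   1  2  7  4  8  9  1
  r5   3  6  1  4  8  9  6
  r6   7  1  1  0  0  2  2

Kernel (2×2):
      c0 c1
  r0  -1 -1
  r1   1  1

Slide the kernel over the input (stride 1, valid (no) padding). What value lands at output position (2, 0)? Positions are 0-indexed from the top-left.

The receptive field on the input at this output position is [9 6 / 4 2]. Elementwise product with the kernel and sum: 9·-1 + 6·-1 + 4·1 + 2·1.

-9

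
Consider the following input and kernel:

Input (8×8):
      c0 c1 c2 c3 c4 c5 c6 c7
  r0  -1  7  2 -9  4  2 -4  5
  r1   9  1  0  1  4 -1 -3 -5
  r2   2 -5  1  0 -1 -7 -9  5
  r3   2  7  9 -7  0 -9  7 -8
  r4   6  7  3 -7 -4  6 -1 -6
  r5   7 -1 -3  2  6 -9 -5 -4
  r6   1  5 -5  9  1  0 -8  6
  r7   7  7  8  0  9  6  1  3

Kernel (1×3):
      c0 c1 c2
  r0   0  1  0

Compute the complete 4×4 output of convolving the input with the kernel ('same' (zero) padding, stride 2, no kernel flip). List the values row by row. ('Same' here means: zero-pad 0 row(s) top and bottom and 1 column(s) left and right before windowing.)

-1 2 4 -4
2 1 -1 -9
6 3 -4 -1
1 -5 1 -8

Output[0,0]: The receptive field on the zero-padded input at this output position is [0 -1 7]. Elementwise product with the kernel and sum: -1·1.
Output[0,1]: The receptive field on the zero-padded input at this output position is [7 2 -9]. Elementwise product with the kernel and sum: 2·1.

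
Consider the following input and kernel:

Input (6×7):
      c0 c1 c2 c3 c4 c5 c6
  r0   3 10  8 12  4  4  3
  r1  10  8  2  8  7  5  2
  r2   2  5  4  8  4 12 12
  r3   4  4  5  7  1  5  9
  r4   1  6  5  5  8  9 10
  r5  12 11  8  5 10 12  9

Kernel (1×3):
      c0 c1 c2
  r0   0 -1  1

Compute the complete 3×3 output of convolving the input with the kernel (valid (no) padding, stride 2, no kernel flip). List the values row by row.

Output[0,0]: The receptive field on the input at this output position is [3 10 8]. Elementwise product with the kernel and sum: 10·-1 + 8·1.
Output[0,1]: The receptive field on the input at this output position is [8 12 4]. Elementwise product with the kernel and sum: 12·-1 + 4·1.

-2 -8 -1
-1 -4 0
-1 3 1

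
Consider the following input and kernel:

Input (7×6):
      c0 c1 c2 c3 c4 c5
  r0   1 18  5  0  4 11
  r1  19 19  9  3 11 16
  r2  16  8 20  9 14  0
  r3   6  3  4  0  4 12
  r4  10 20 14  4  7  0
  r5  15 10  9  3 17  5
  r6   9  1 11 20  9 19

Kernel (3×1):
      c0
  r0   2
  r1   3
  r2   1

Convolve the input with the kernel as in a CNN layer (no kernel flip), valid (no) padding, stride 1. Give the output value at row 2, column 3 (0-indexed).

The receptive field on the input at this output position is [9 / 0 / 4]. Elementwise product with the kernel and sum: 9·2 + 0·3 + 4·1.

22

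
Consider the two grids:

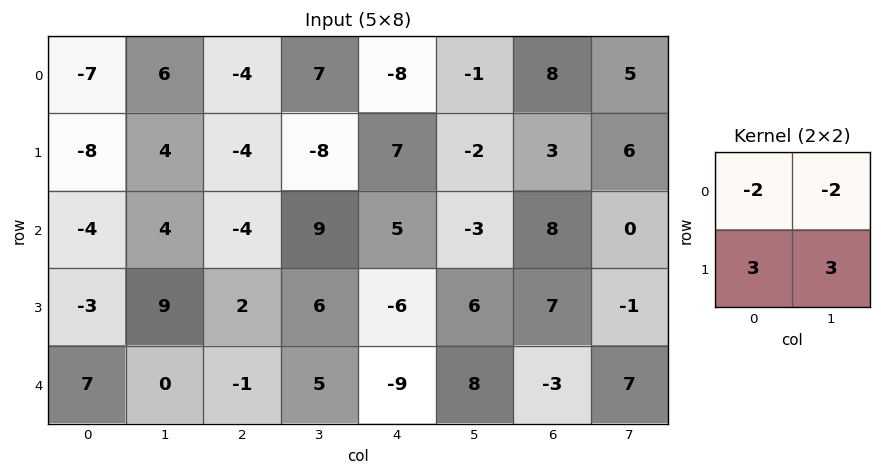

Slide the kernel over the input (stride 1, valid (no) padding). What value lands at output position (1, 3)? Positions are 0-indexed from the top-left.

44

The receptive field on the input at this output position is [-8 7 / 9 5]. Elementwise product with the kernel and sum: -8·-2 + 7·-2 + 9·3 + 5·3.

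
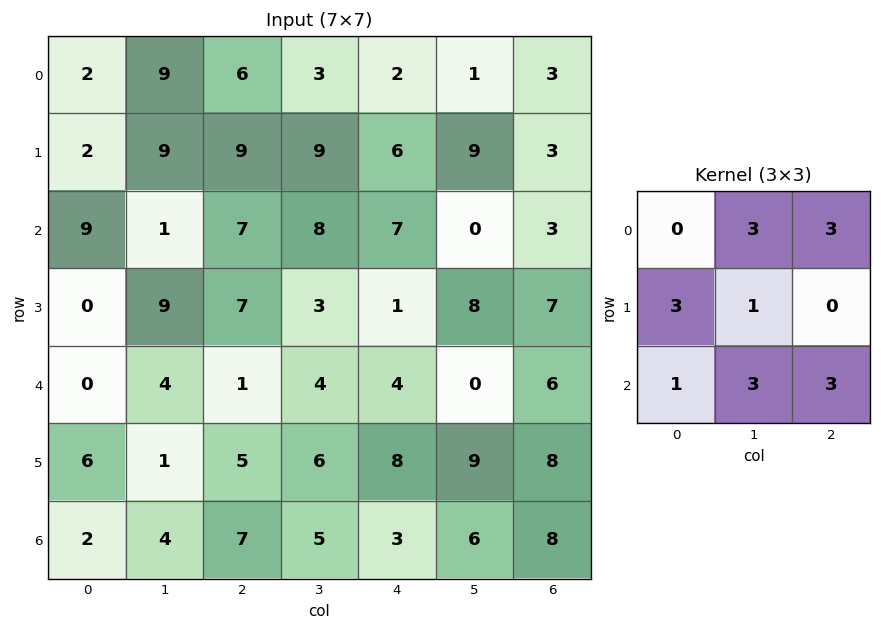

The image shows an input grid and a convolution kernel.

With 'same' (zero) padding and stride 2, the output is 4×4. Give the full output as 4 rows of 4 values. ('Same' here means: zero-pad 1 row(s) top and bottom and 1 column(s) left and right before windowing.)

Output[0,0]: The receptive field on the zero-padded input at this output position is [0 0 0 / 0 2 9 / 0 2 9]. Elementwise product with the kernel and sum: 0·3 + 0·3 + 0·3 + 2·1 + 0·1 + 2·3 + 9·3.
Output[0,1]: The receptive field on the zero-padded input at this output position is [0 0 0 / 9 6 3 / 9 9 9]. Elementwise product with the kernel and sum: 0·3 + 0·3 + 9·3 + 6·1 + 9·1 + 9·3 + 9·3.

35 96 65 24
69 103 106 41
48 77 100 60
23 52 69 50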